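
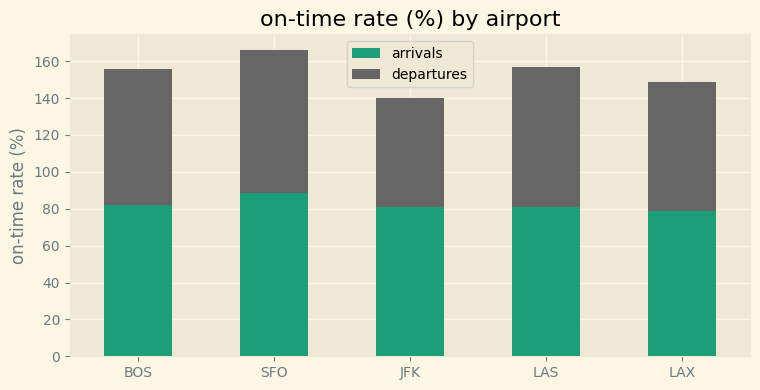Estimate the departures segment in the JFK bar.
≈ 60

departures top ≈ 140, bottom ≈ 80; segment ≈ 60.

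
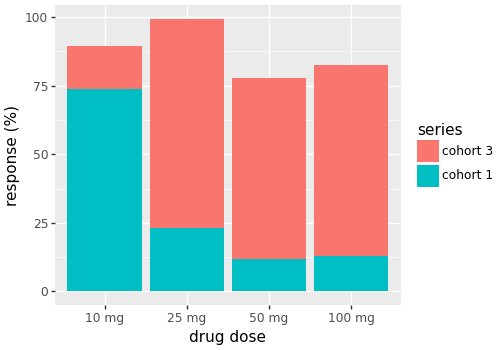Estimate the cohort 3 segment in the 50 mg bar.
cohort 3 top ≈ 80, bottom ≈ 10; segment ≈ 70.

≈ 70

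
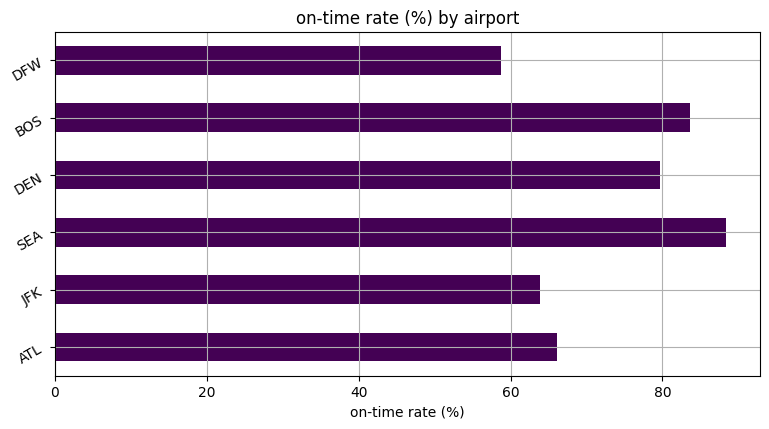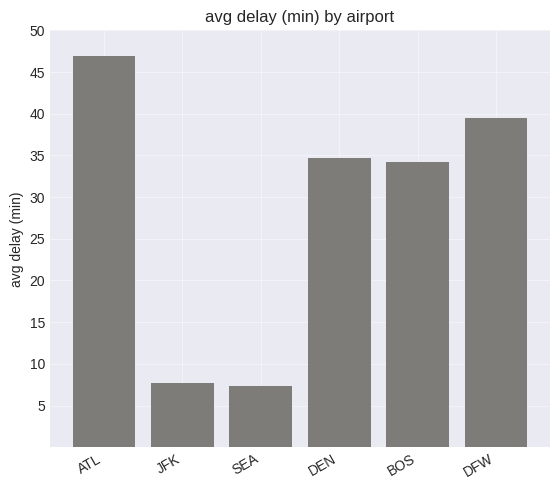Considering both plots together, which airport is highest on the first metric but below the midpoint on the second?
Chart 2 median avg delay (min) ≈ 35; below-median airports: JFK, SEA, BOS. Among those, SEA has the highest on-time rate (%) (≈ 90).

SEA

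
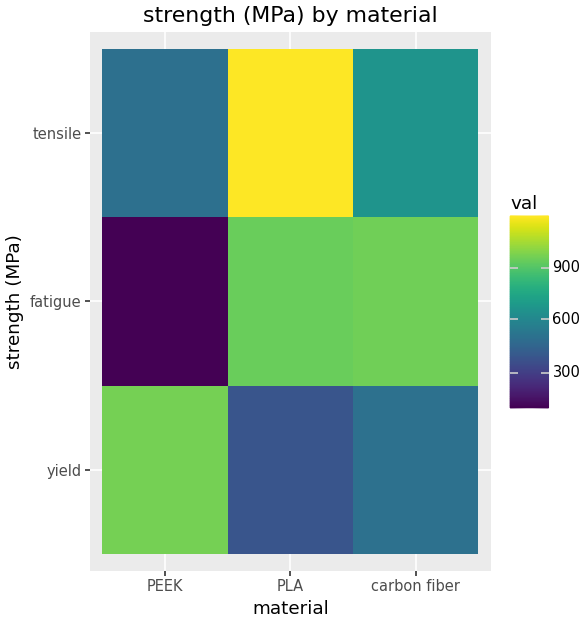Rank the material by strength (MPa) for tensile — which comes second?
carbon fiber

Top 3 for tensile: PLA ≈ 1200, carbon fiber ≈ 700, PEEK ≈ 500.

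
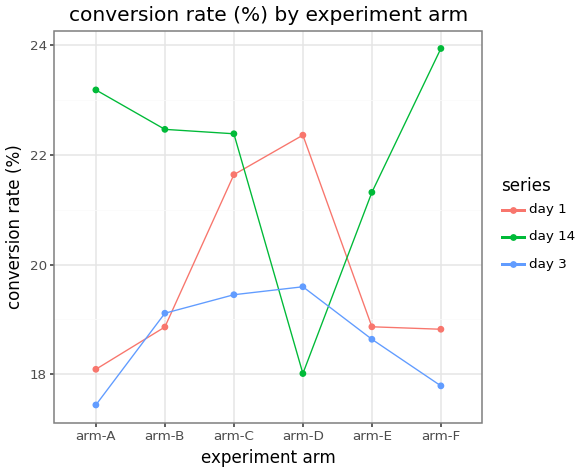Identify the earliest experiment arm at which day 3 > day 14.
arm-C: day 3 ≈ 19 vs day 14 ≈ 22 (not yet); arm-D: day 3 ≈ 20 vs day 14 ≈ 18 (first crossover).

arm-D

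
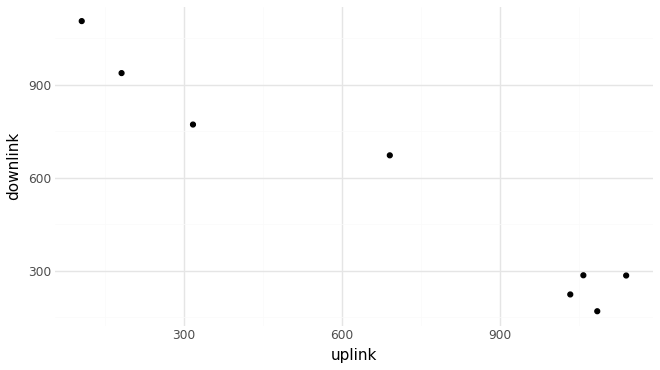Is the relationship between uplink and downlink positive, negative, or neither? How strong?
Points are negatively correlated; strong (|r| ≈ 1.0).

negative, strong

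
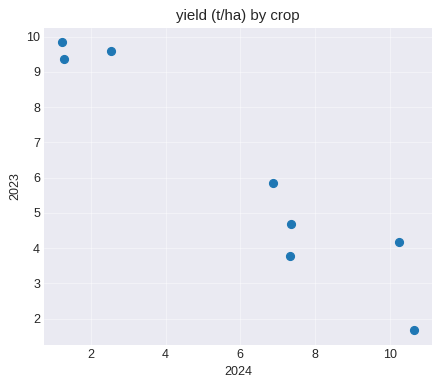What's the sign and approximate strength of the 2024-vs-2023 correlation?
negative, strong

Points are negatively correlated; strong (|r| ≈ 1.0).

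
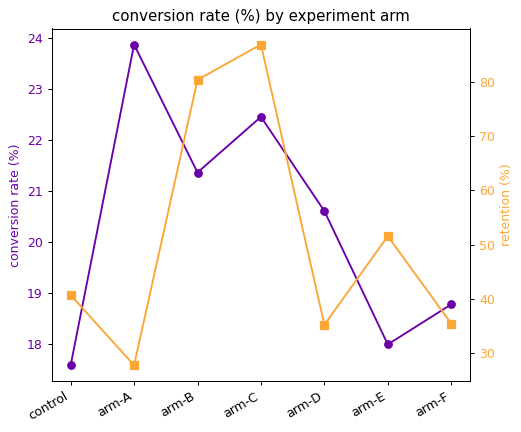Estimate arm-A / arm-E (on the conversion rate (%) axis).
arm-A ≈ 24, arm-E ≈ 18; 24/18 ≈ 1.33.

≈ 1.33×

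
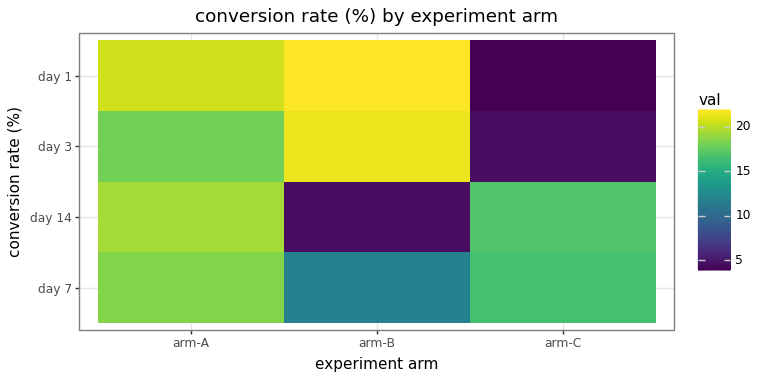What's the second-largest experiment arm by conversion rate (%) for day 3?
arm-A

Top 3 for day 3: arm-B ≈ 22, arm-A ≈ 18, arm-C ≈ 4.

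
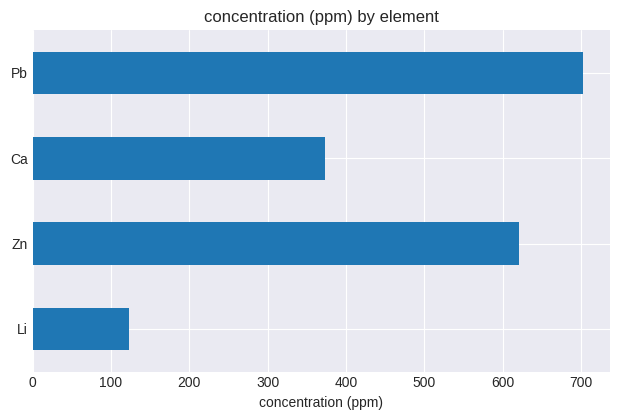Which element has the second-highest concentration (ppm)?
Zn

Top 3: Pb ≈ 700, Zn ≈ 600, Ca ≈ 400.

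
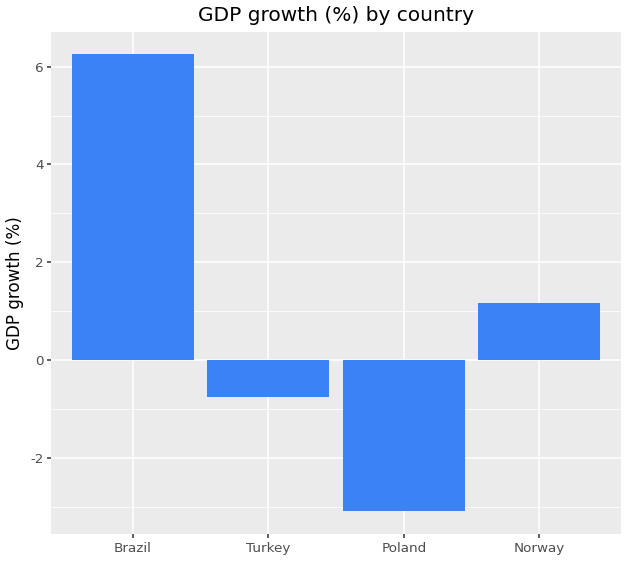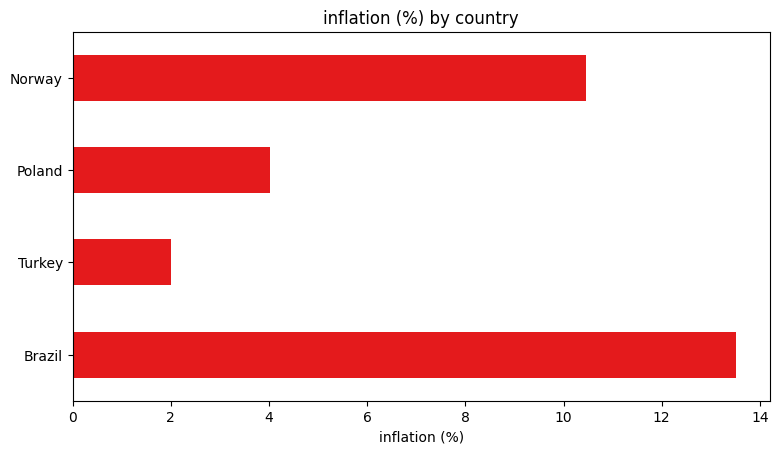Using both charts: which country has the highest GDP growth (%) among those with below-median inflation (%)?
Turkey

Chart 2 median inflation (%) ≈ 8; below-median countries: Turkey, Poland. Among those, Turkey has the highest GDP growth (%) (≈ -1).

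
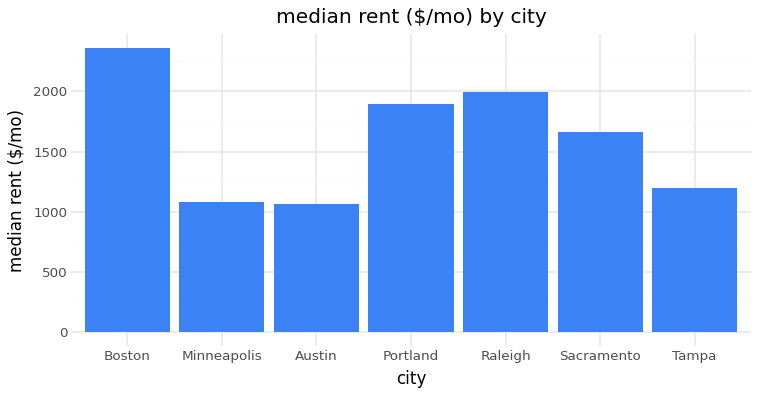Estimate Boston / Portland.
Boston ≈ 2400, Portland ≈ 1800; 2400/1800 ≈ 1.33.

≈ 1.33×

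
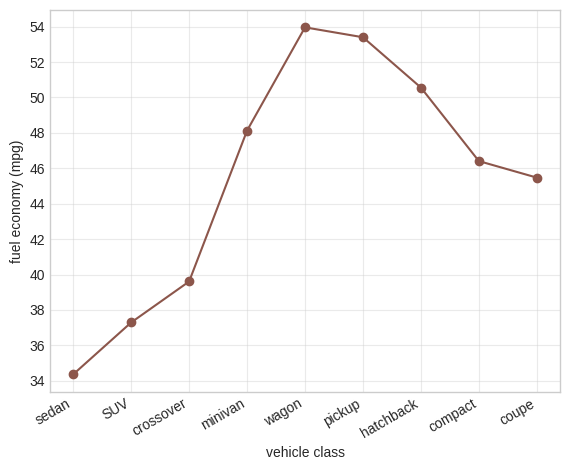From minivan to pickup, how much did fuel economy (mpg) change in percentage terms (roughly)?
minivan ≈ 48, pickup ≈ 54; (54 − 48) / 48 ≈ +12.5%.

≈ +12.5%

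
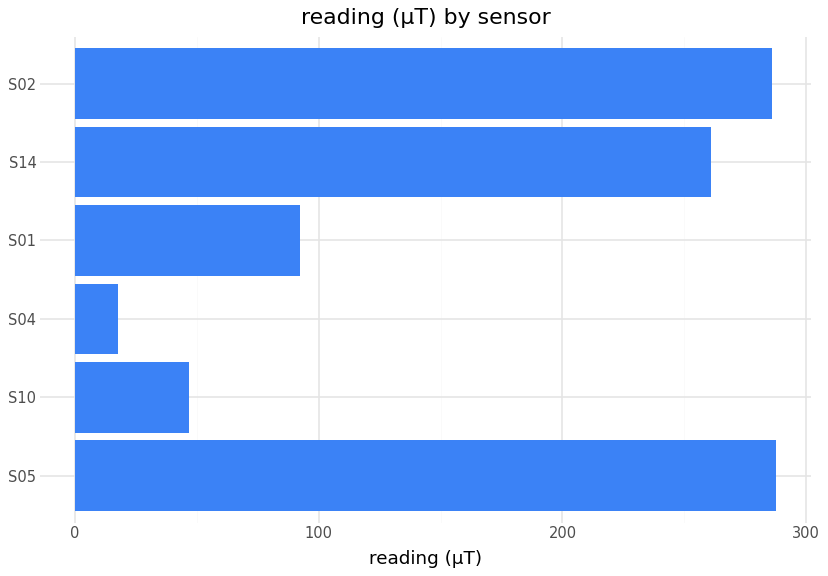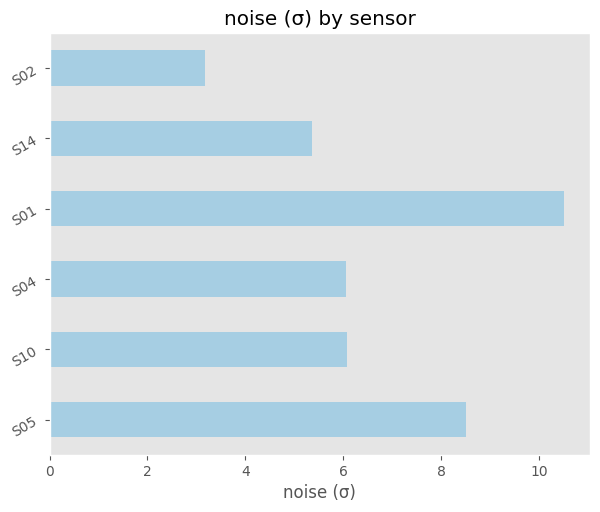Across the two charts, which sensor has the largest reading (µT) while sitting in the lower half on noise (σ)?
S02

Chart 2 median noise (σ) ≈ 6; below-median sensors: S04, S14, S02. Among those, S02 has the highest reading (µT) (≈ 300).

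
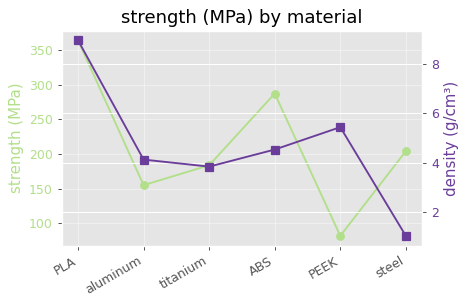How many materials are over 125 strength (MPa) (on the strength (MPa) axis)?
Above 125: PLA, aluminum, titanium, ABS, steel.

5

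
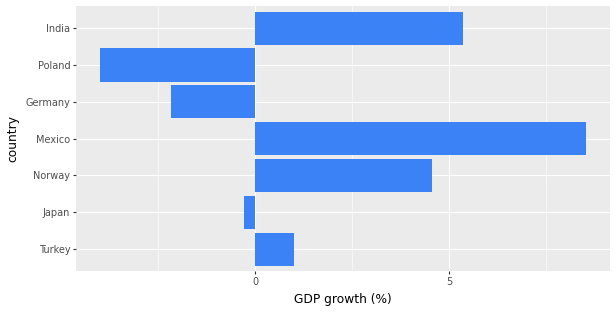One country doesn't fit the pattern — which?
Mexico ≈ 8; the rest sit between ≈ -4 and ≈ 6.

Mexico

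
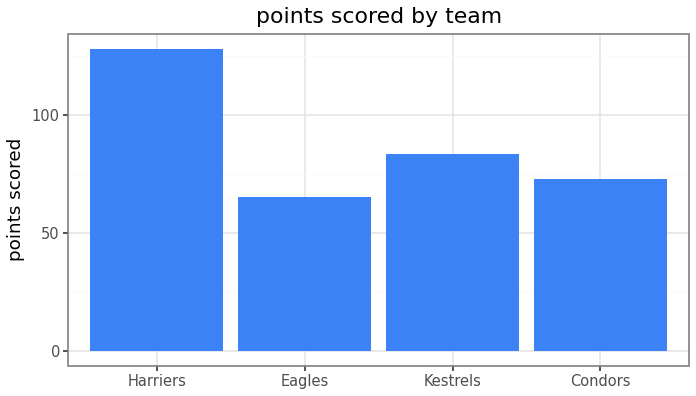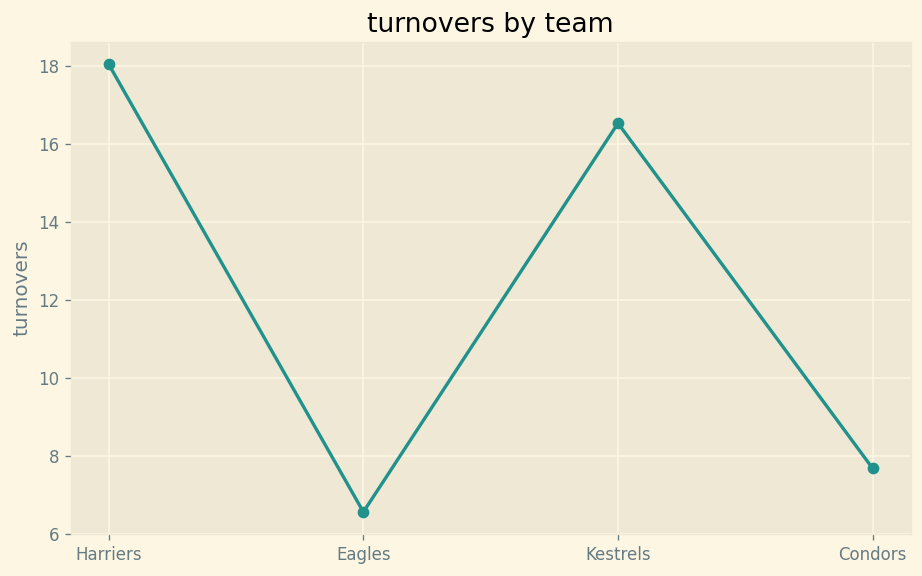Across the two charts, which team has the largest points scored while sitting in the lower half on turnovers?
Condors

Chart 2 median turnovers ≈ 12; below-median teams: Eagles, Condors. Among those, Condors has the highest points scored (≈ 80).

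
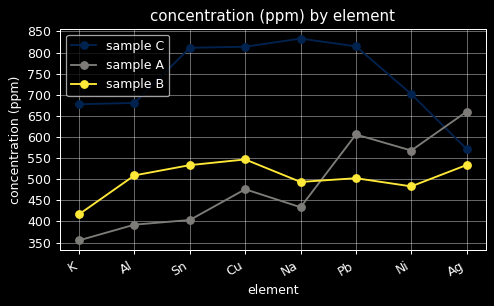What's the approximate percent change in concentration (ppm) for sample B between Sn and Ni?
Sn ≈ 550, Ni ≈ 500; (500 − 550) / 550 ≈ -9.1%.

≈ -9.1%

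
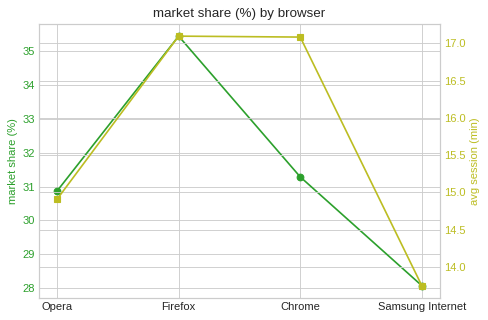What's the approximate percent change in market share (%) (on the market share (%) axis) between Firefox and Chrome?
≈ -11.4%

Firefox ≈ 35, Chrome ≈ 31; (31 − 35) / 35 ≈ -11.4%.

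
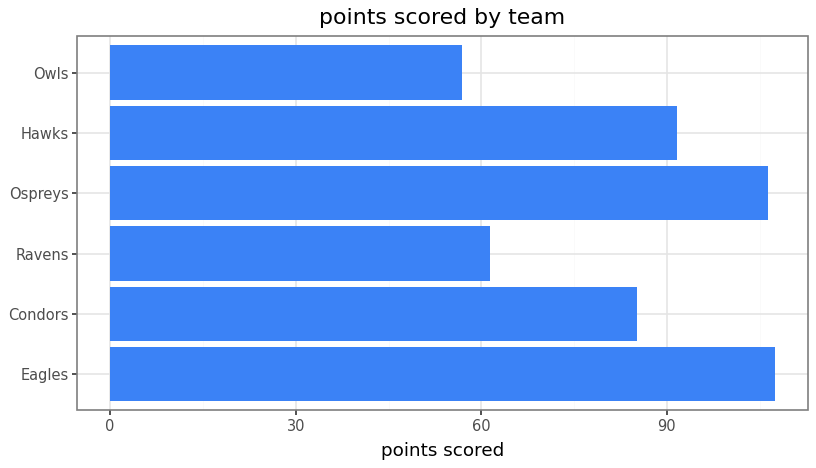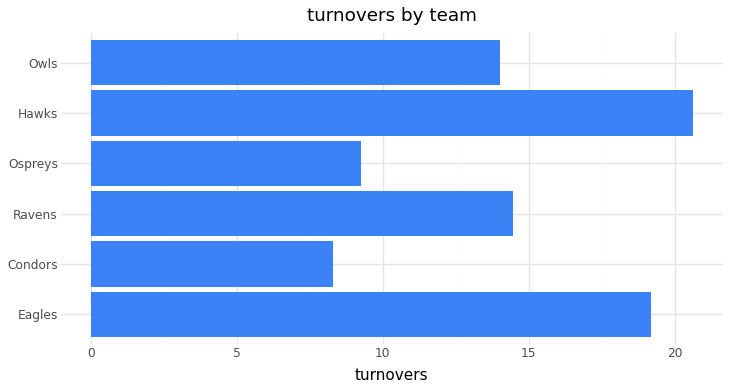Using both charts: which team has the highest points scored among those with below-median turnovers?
Ospreys

Chart 2 median turnovers ≈ 14; below-median teams: Condors, Ospreys, Owls. Among those, Ospreys has the highest points scored (≈ 110).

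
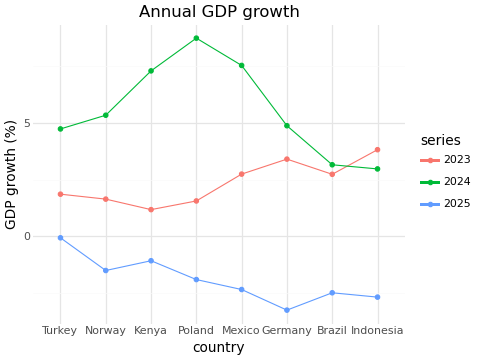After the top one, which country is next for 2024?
Mexico

Top 3 for 2024: Poland ≈ 9, Mexico ≈ 8, Kenya ≈ 7.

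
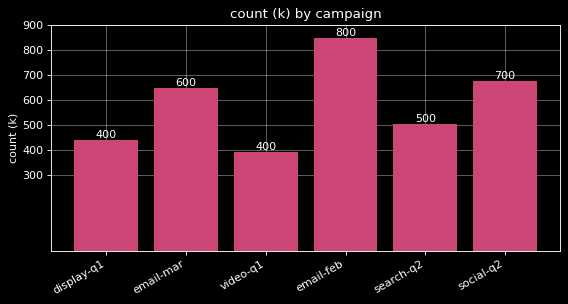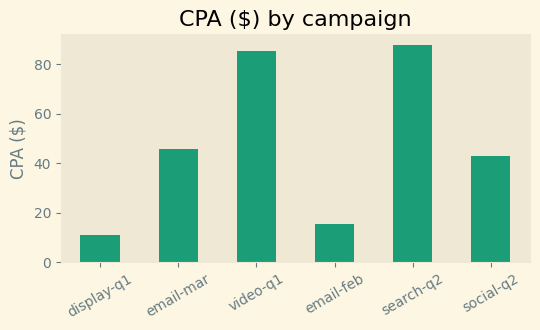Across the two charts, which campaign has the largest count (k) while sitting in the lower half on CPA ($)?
email-feb

Chart 2 median CPA ($) ≈ 40; below-median campaigns: display-q1, email-feb, social-q2. Among those, email-feb has the highest count (k) (≈ 800).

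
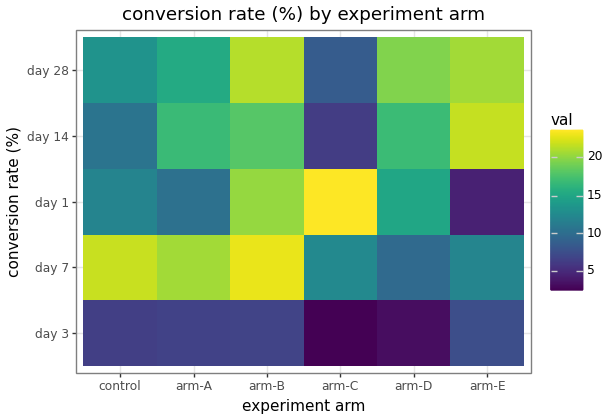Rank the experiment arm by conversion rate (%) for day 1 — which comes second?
Top 3 for day 1: arm-C ≈ 24, arm-B ≈ 20, arm-D ≈ 14.

arm-B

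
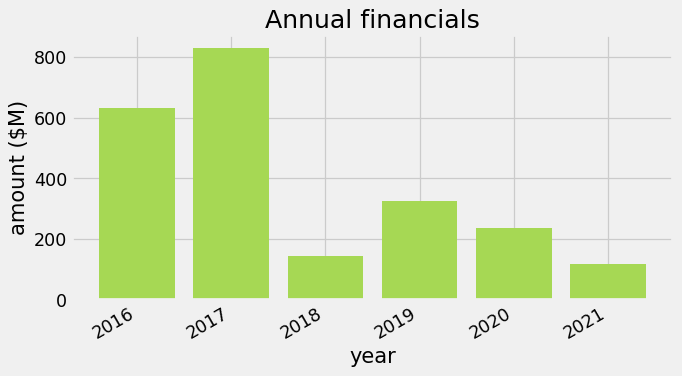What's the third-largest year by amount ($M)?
Top 4: 2017 ≈ 800, 2016 ≈ 600, 2019 ≈ 300, 2020 ≈ 200.

2019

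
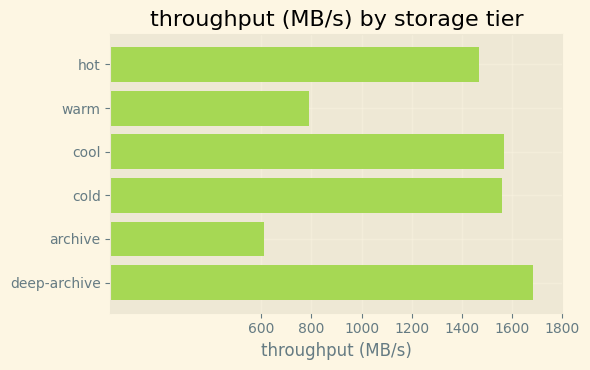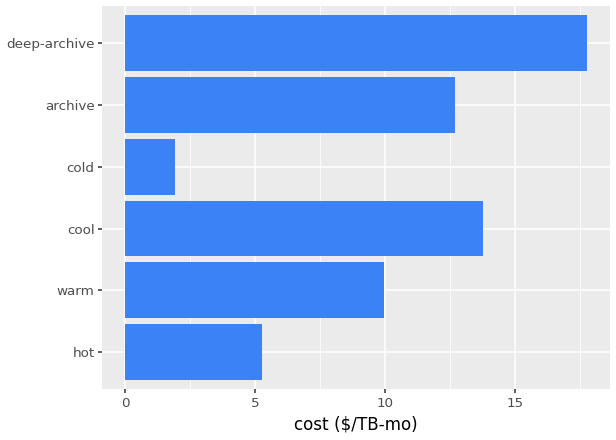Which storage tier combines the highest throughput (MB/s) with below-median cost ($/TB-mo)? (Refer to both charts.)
cold

Chart 2 median cost ($/TB-mo) ≈ 12; below-median storage tiers: hot, warm, cold. Among those, cold has the highest throughput (MB/s) (≈ 1600).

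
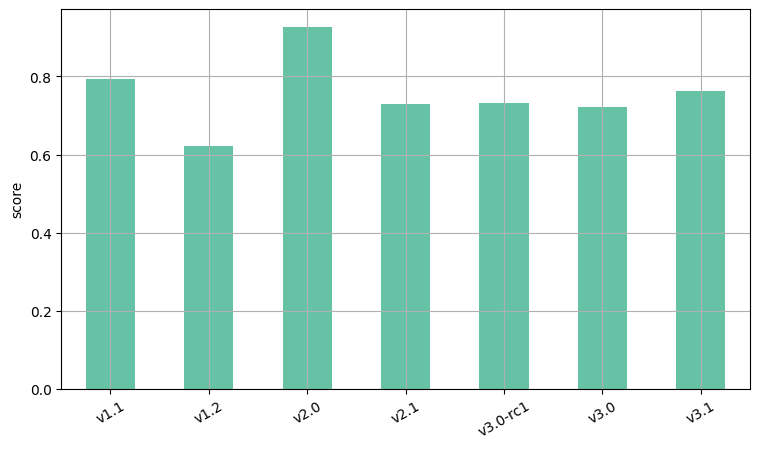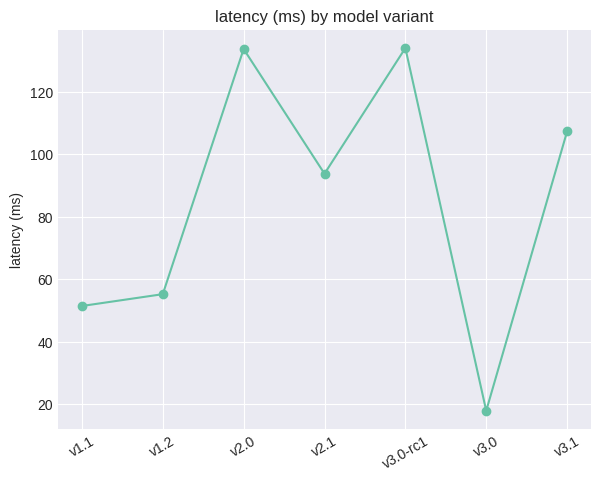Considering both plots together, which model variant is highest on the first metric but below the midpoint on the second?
Chart 2 median latency (ms) ≈ 100; below-median model variants: v1.1, v1.2, v3.0. Among those, v1.1 has the highest score (≈ 0.8).

v1.1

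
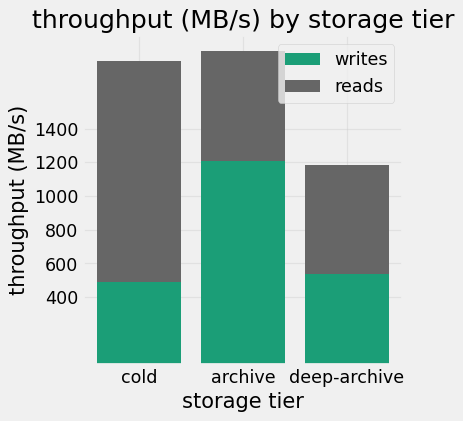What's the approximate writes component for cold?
writes top ≈ 400, bottom ≈ 0; segment ≈ 400.

≈ 400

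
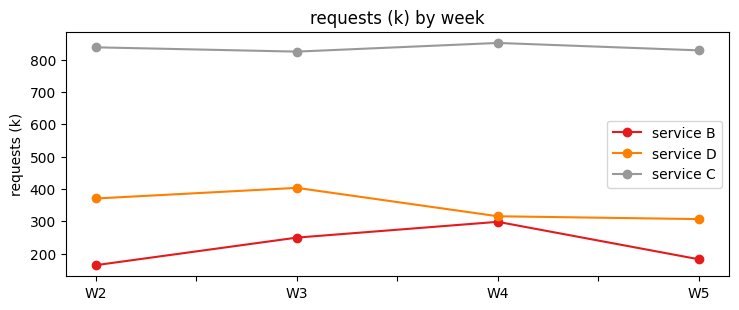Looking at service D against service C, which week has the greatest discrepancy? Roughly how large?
W4, ≈ 600 k

W4: service D ≈ 300, service C ≈ 900 → gap ≈ 600. Next-largest (W5) is only ≈ 500.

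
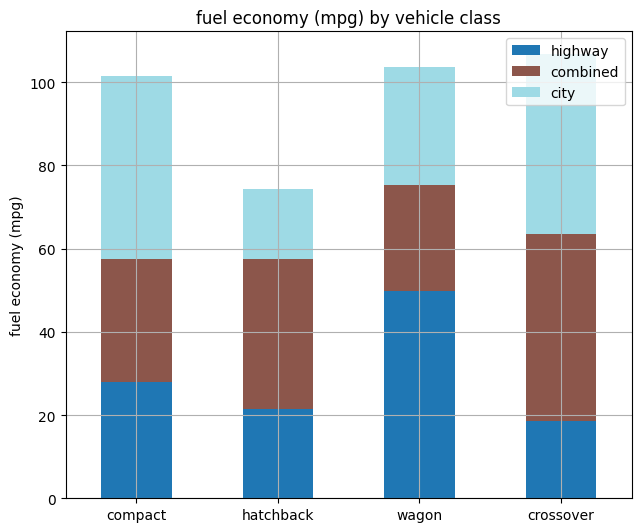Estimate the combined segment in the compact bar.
≈ 30

combined top ≈ 60, bottom ≈ 30; segment ≈ 30.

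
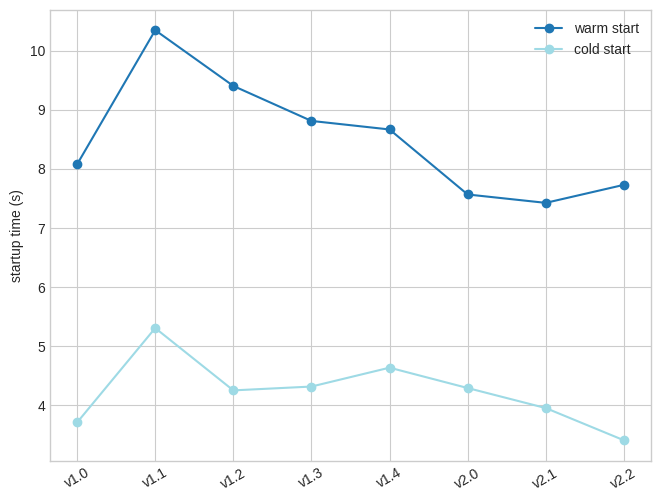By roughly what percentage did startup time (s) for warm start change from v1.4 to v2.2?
v1.4 ≈ 9, v2.2 ≈ 8; (8 − 9) / 9 ≈ -11.1%.

≈ -11.1%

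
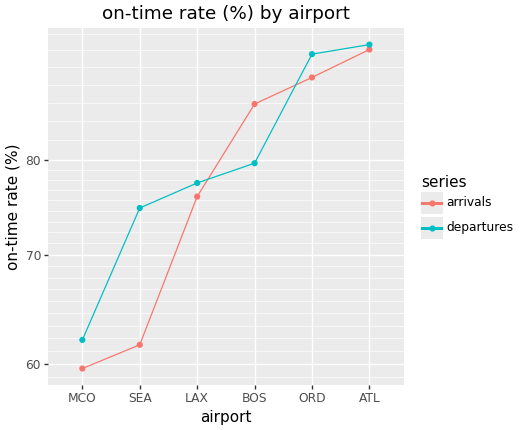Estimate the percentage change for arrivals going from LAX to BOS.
≈ +13.3%

LAX ≈ 75, BOS ≈ 85; (85 − 75) / 75 ≈ +13.3%.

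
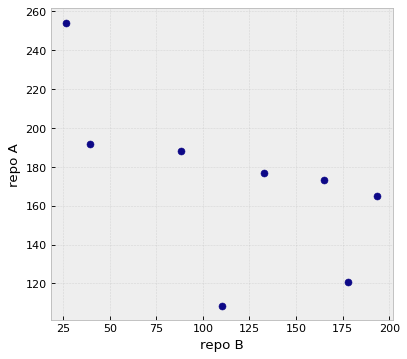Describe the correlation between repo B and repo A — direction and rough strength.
Points are negatively correlated; moderate (|r| ≈ 0.6).

negative, moderate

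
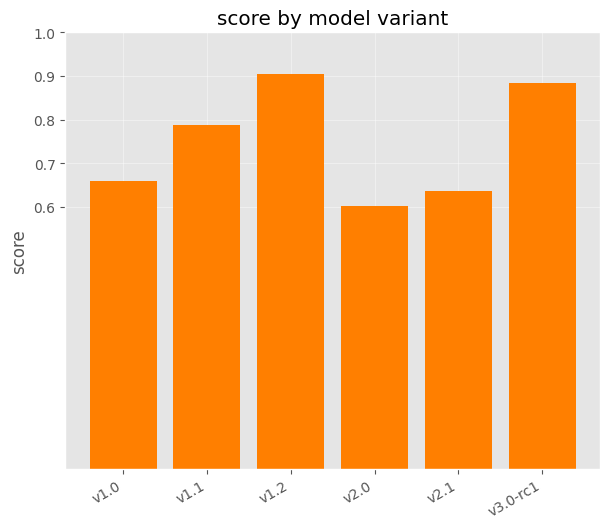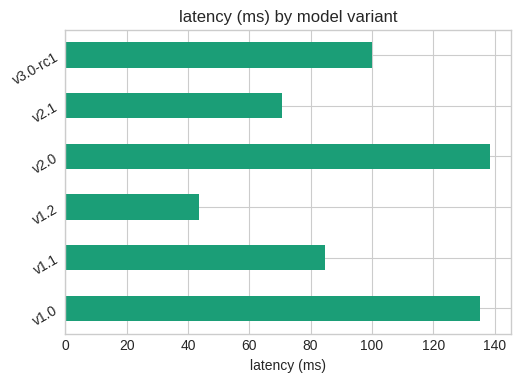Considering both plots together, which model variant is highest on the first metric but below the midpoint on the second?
Chart 2 median latency (ms) ≈ 100; below-median model variants: v1.1, v1.2, v2.1. Among those, v1.2 has the highest score (≈ 0.9).

v1.2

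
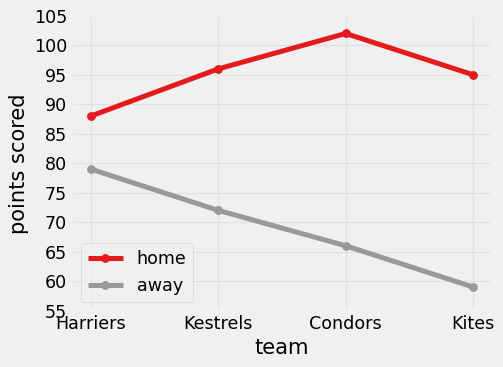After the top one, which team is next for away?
Top 3 for away: Harriers ≈ 80, Kestrels ≈ 70, Condors ≈ 65.

Kestrels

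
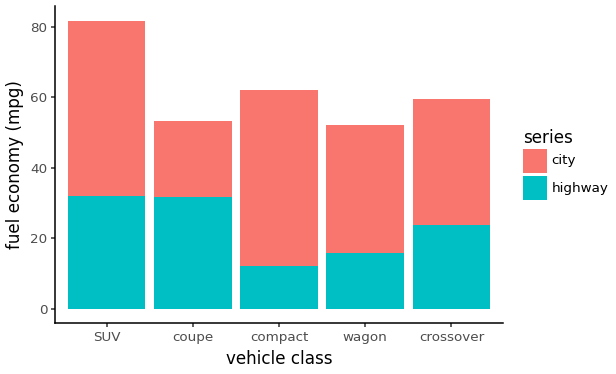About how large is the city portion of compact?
≈ 50

city top ≈ 60, bottom ≈ 10; segment ≈ 50.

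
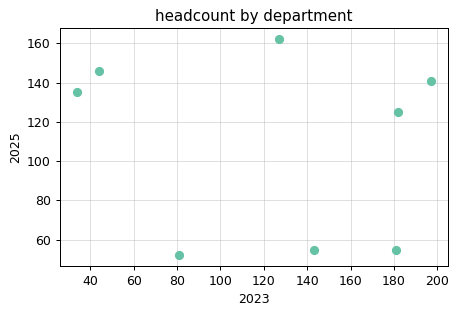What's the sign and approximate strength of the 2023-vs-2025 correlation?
no clear correlation

Points are roughly uncorrelated; weak (|r| ≈ 0.2).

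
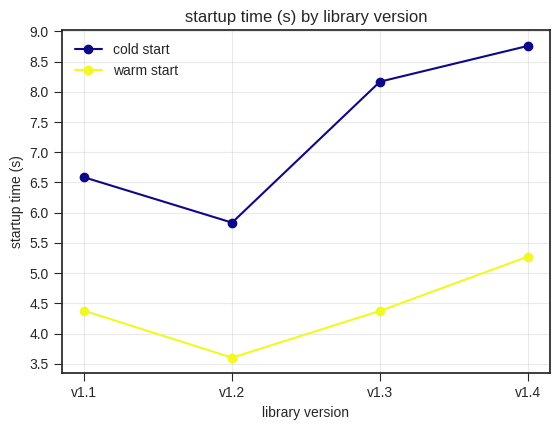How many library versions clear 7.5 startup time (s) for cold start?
Above 7.5: v1.3, v1.4.

2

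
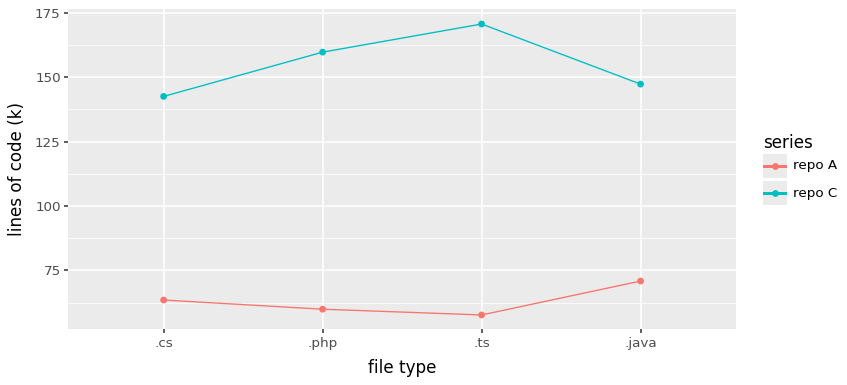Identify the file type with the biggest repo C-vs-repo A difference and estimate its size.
.ts, ≈ 110 k

.ts: repo C ≈ 170, repo A ≈ 60 → gap ≈ 110. Next-largest (.php) is only ≈ 100.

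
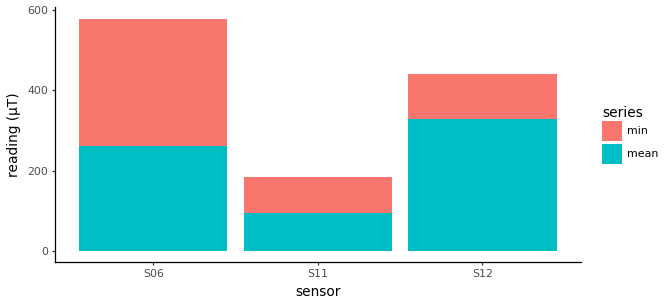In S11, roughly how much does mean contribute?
≈ 100

mean top ≈ 100, bottom ≈ 0; segment ≈ 100.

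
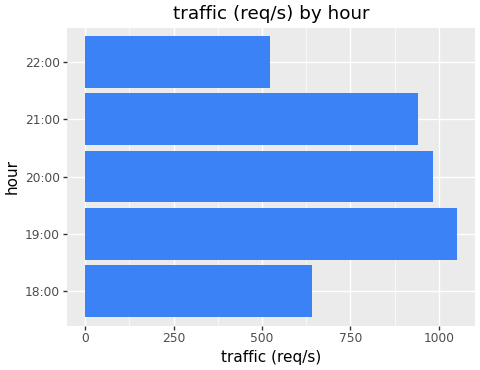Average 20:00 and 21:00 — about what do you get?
(1000 + 900) / 2 ≈ 950.

≈ 950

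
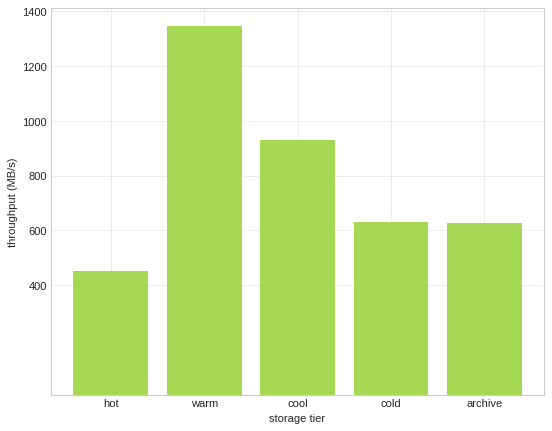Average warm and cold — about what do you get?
≈ 1000

(1400 + 600) / 2 ≈ 1000.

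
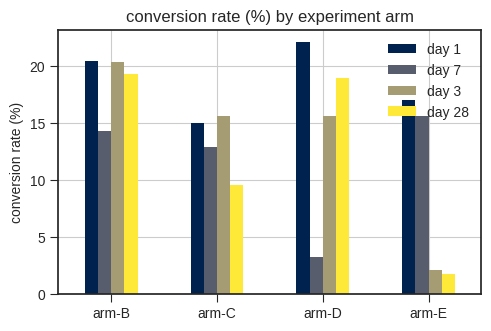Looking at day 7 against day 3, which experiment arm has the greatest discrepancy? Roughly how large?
arm-E, ≈ 14 %

arm-E: day 7 ≈ 16, day 3 ≈ 2 → gap ≈ 14. Next-largest (arm-D) is only ≈ 12.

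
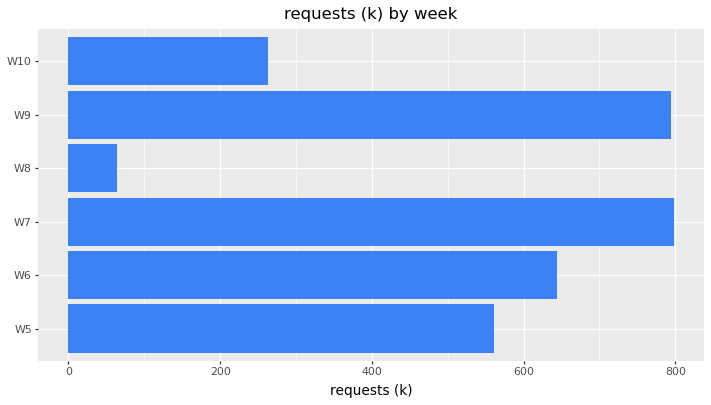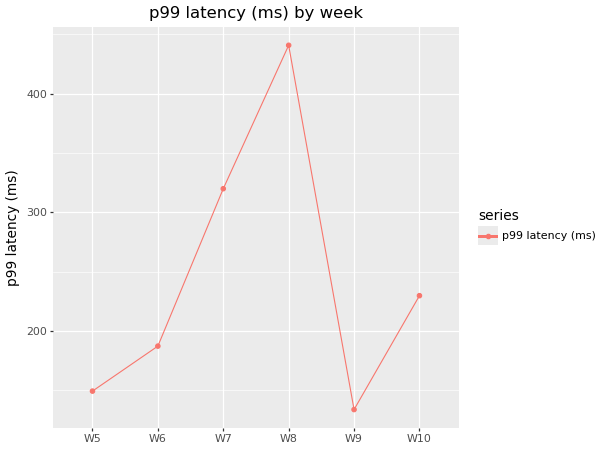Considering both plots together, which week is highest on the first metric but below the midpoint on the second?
W9

Chart 2 median p99 latency (ms) ≈ 200; below-median weeks: W5, W6, W9. Among those, W9 has the highest requests (k) (≈ 800).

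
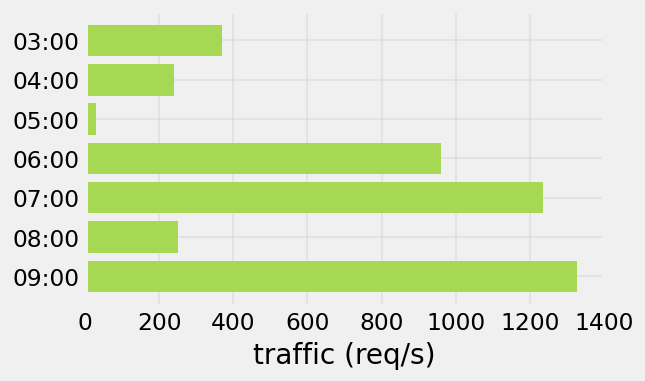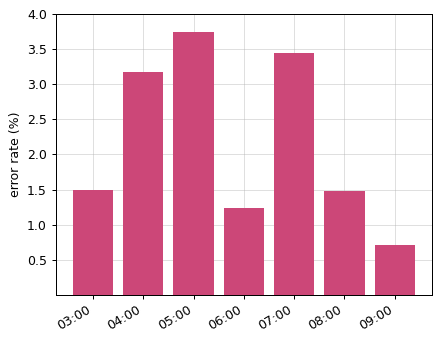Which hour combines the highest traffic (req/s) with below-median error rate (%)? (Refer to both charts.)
Chart 2 median error rate (%) ≈ 1.5; below-median hours: 06:00, 08:00, 09:00. Among those, 09:00 has the highest traffic (req/s) (≈ 1400).

09:00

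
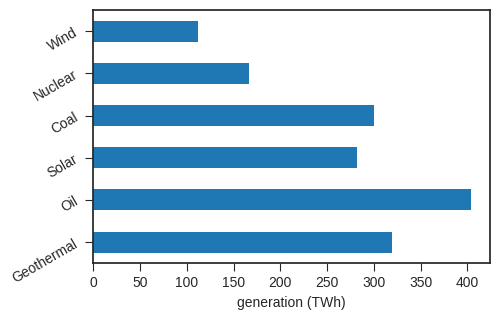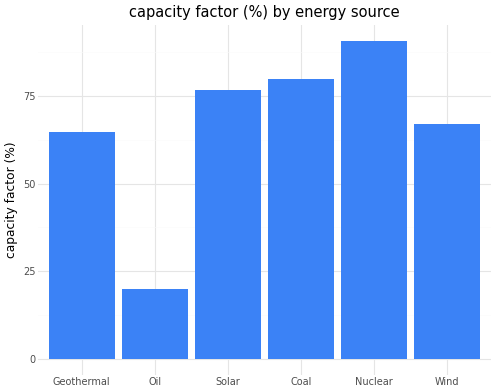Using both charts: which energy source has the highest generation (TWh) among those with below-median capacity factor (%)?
Oil

Chart 2 median capacity factor (%) ≈ 70; below-median energy sources: Geothermal, Oil, Wind. Among those, Oil has the highest generation (TWh) (≈ 400).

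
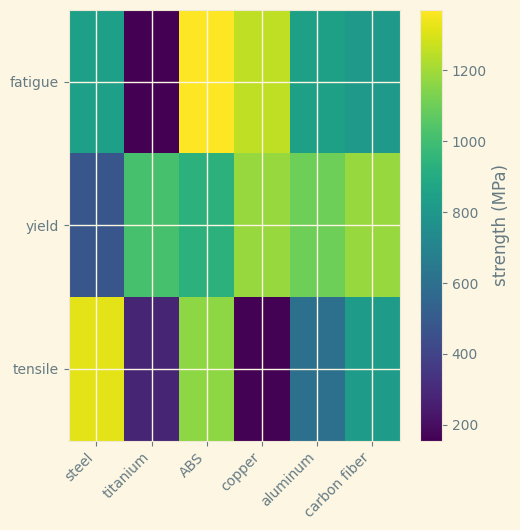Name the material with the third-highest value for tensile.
Top 4 for tensile: steel ≈ 1400, ABS ≈ 1200, carbon fiber ≈ 800, aluminum ≈ 600.

carbon fiber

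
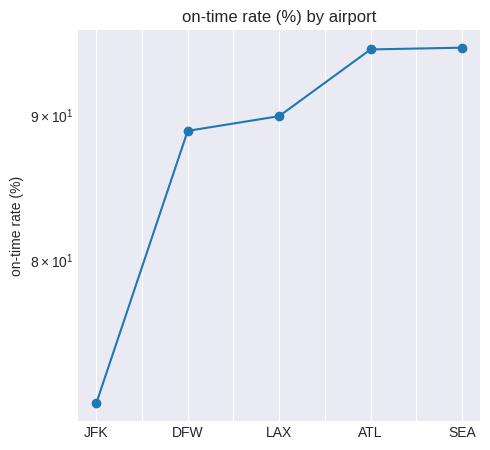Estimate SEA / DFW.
SEA ≈ 96, DFW ≈ 88; 96/88 ≈ 1.09.

≈ 1.09×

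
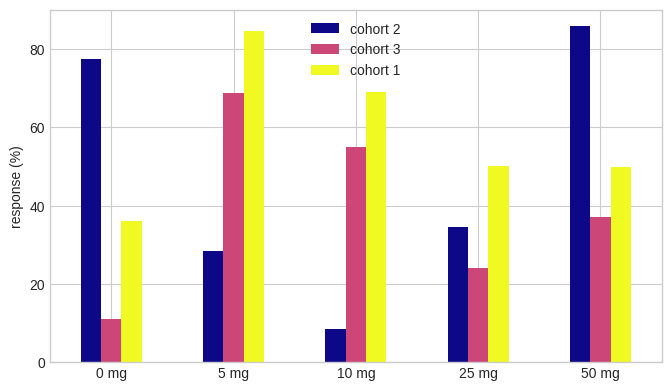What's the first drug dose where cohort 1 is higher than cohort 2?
0 mg: cohort 1 ≈ 40 vs cohort 2 ≈ 80 (not yet); 5 mg: cohort 1 ≈ 80 vs cohort 2 ≈ 30 (first crossover).

5 mg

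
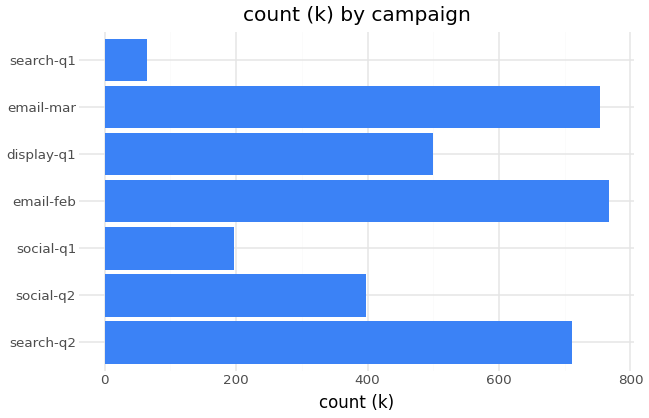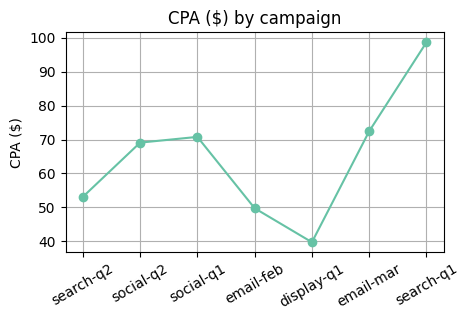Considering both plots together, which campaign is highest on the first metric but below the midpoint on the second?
Chart 2 median CPA ($) ≈ 70; below-median campaigns: search-q2, email-feb, display-q1. Among those, email-feb has the highest count (k) (≈ 800).

email-feb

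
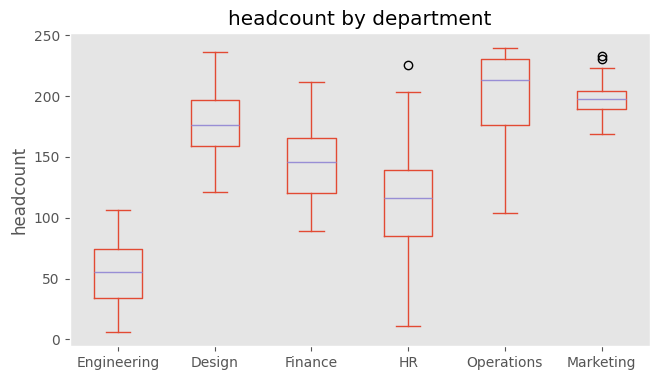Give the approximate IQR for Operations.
≈ 60

Q3 ≈ 240, Q1 ≈ 180; IQR ≈ 60.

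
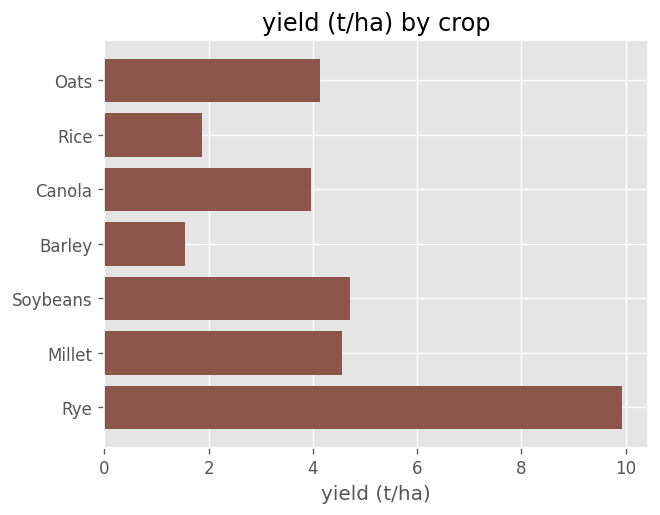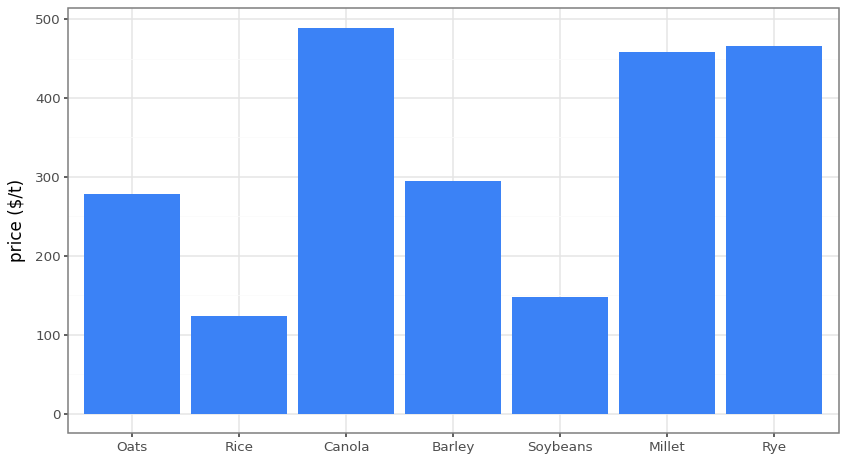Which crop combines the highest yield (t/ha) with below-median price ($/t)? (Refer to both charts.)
Soybeans

Chart 2 median price ($/t) ≈ 300; below-median crops: Oats, Rice, Soybeans. Among those, Soybeans has the highest yield (t/ha) (≈ 5).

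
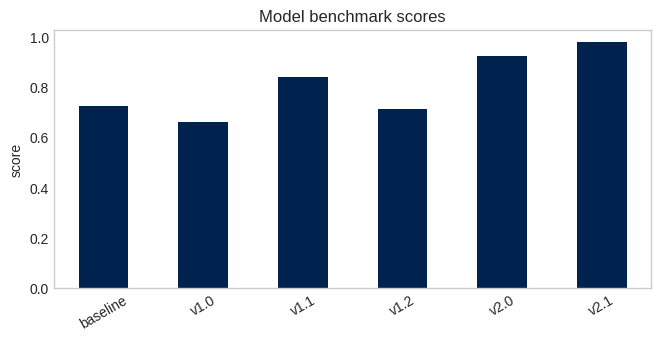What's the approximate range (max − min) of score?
Max v2.1 ≈ 1.0, min v1.0 ≈ 0.7; range ≈ 0.3.

≈ 0.3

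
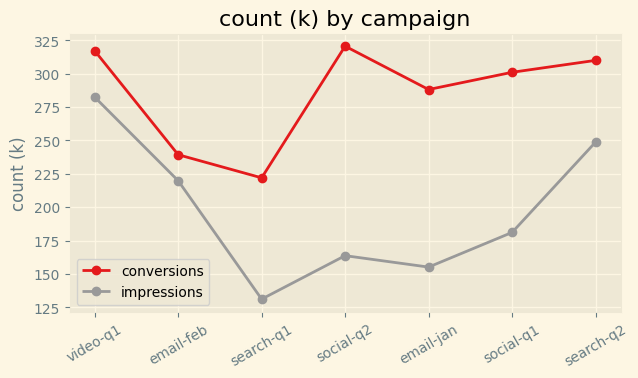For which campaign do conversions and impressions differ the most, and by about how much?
social-q2, ≈ 160 k

social-q2: conversions ≈ 320, impressions ≈ 160 → gap ≈ 160. Next-largest (email-jan) is only ≈ 120.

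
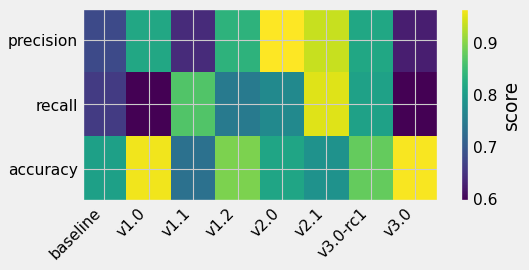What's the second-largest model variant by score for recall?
Top 3 for recall: v2.1 ≈ 0.95, v1.1 ≈ 0.85, v3.0-rc1 ≈ 0.80.

v1.1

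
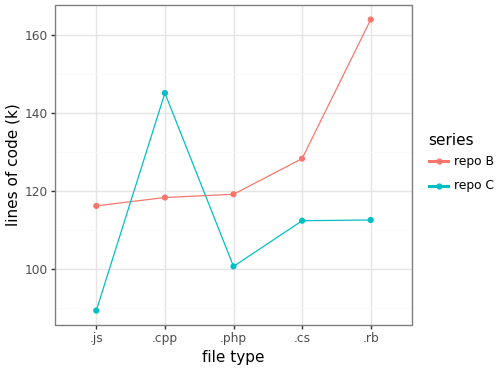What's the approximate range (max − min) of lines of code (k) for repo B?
Max .rb ≈ 160, min .js ≈ 120; range ≈ 40.

≈ 40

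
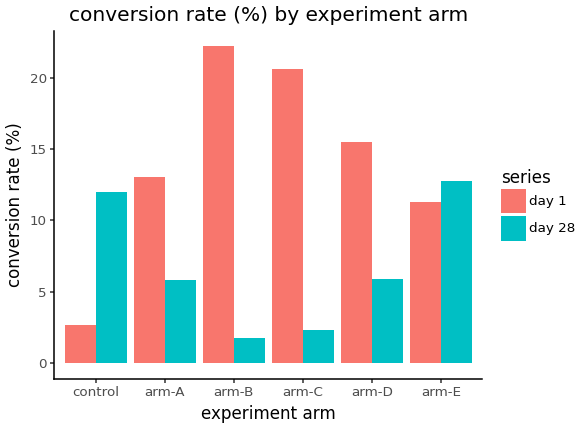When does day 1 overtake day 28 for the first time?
arm-A

control: day 1 ≈ 2 vs day 28 ≈ 12 (not yet); arm-A: day 1 ≈ 14 vs day 28 ≈ 6 (first crossover).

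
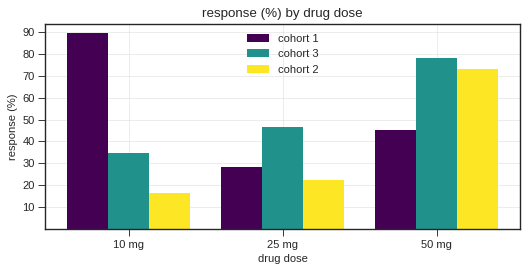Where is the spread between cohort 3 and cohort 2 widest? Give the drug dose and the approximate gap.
25 mg: cohort 3 ≈ 50, cohort 2 ≈ 20 → gap ≈ 30. Next-largest (10 mg) is only ≈ 10.

25 mg, ≈ 30 %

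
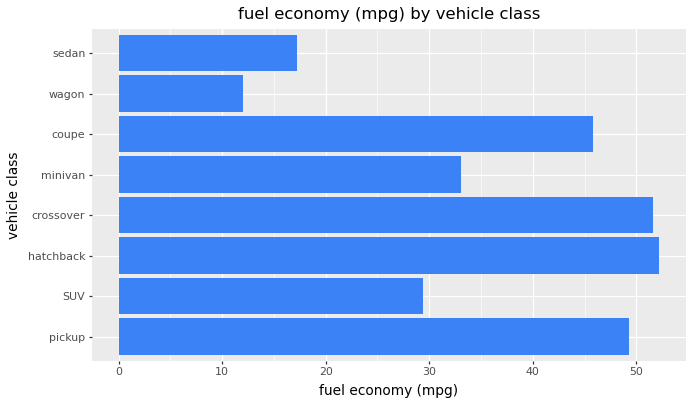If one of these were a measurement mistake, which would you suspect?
wagon

wagon ≈ 10; the rest sit between ≈ 15 and ≈ 50.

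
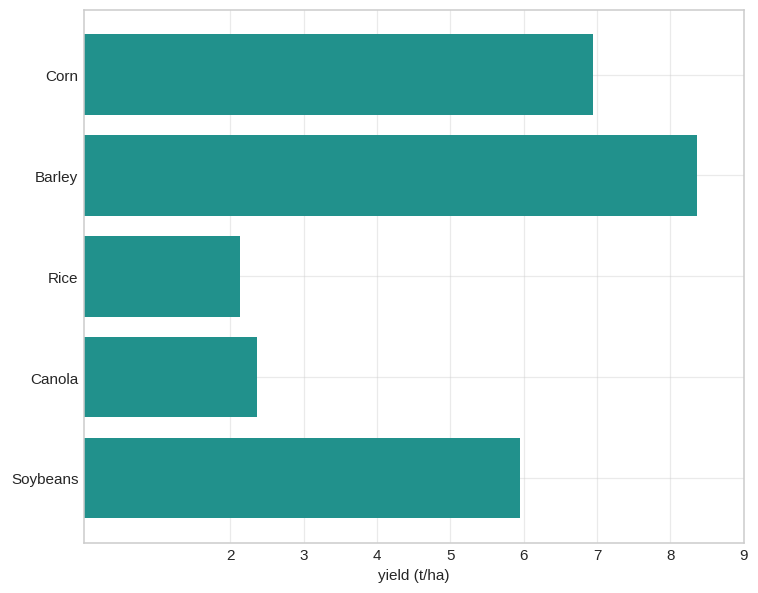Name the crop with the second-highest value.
Corn

Top 3: Barley ≈ 8, Corn ≈ 7, Soybeans ≈ 6.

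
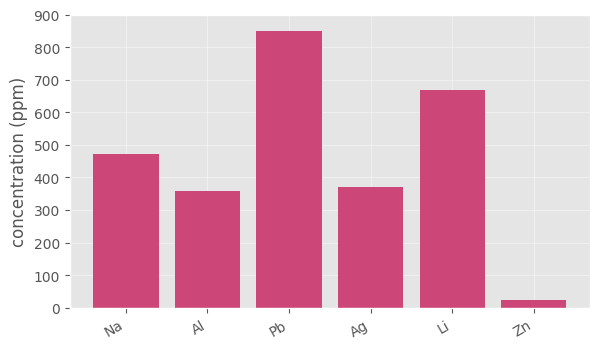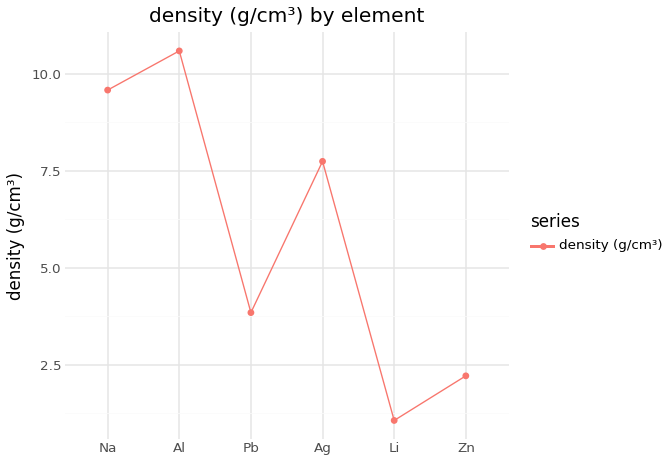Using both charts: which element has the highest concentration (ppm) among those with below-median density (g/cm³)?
Chart 2 median density (g/cm³) ≈ 6; below-median elements: Pb, Li, Zn. Among those, Pb has the highest concentration (ppm) (≈ 900).

Pb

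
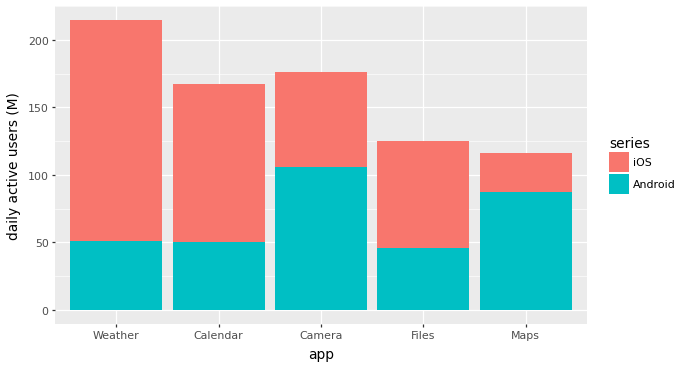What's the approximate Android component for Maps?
≈ 80

Android top ≈ 80, bottom ≈ 0; segment ≈ 80.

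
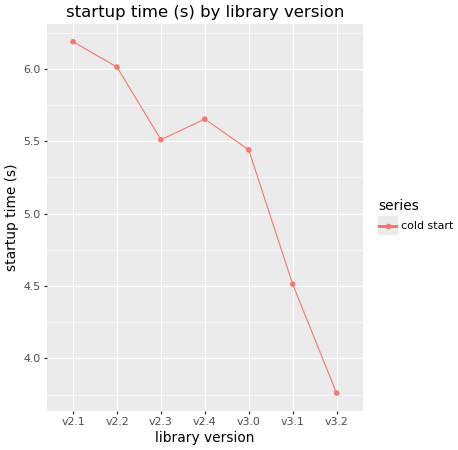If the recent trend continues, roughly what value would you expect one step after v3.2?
≈ 3.25

Last three: 5.5, 4.5, 4.0 → slope ≈ -0.75/step → next ≈ 3.25.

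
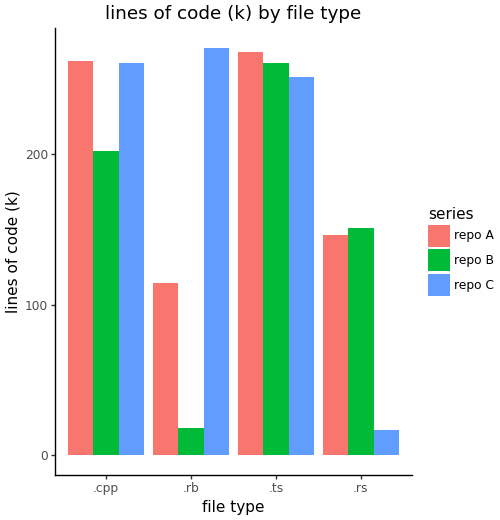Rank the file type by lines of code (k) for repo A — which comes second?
Top 3 for repo A: .ts ≈ 275, .cpp ≈ 250, .rs ≈ 150.

.cpp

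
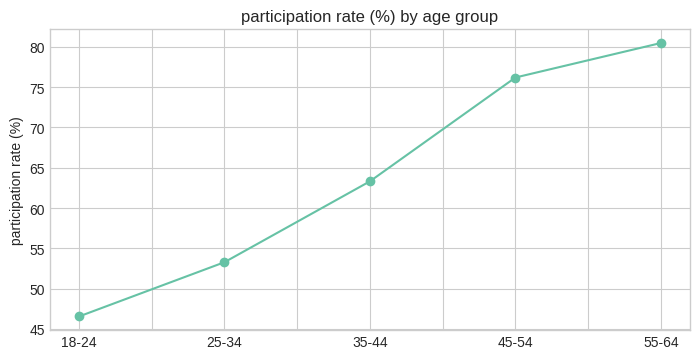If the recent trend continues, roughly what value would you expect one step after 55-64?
≈ 87.5

Last three: 65, 75, 80 → slope ≈ 7.5/step → next ≈ 87.5.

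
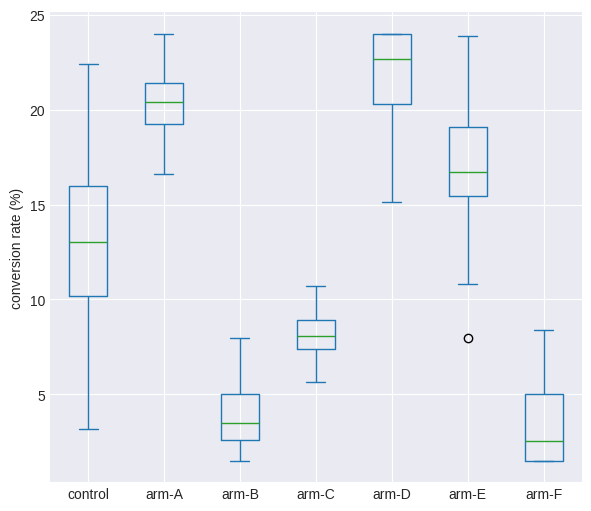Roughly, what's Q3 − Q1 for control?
≈ 6

Q3 ≈ 16, Q1 ≈ 10; IQR ≈ 6.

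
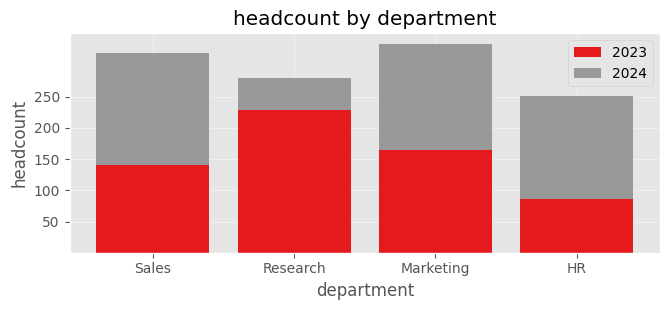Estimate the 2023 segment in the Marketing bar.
≈ 150

2023 top ≈ 150, bottom ≈ 0; segment ≈ 150.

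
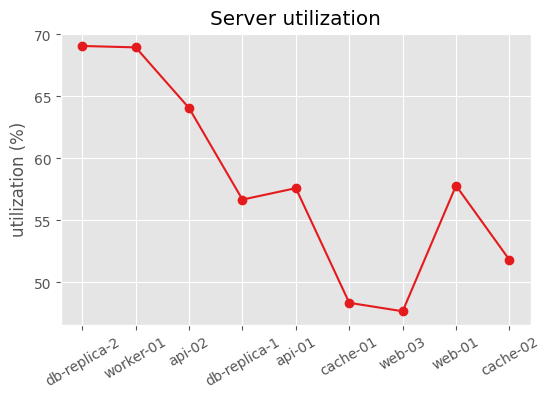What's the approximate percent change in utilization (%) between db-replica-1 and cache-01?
db-replica-1 ≈ 56, cache-01 ≈ 48; (48 − 56) / 56 ≈ -14.3%.

≈ -14.3%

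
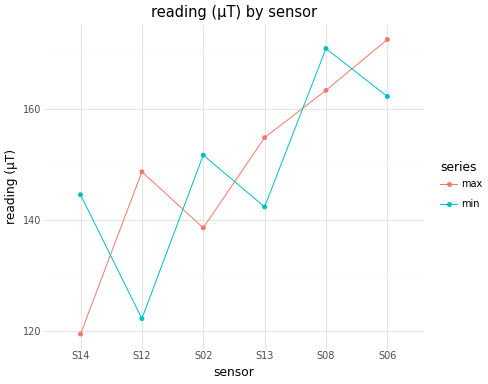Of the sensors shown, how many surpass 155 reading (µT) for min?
Above 155: S08, S06.

2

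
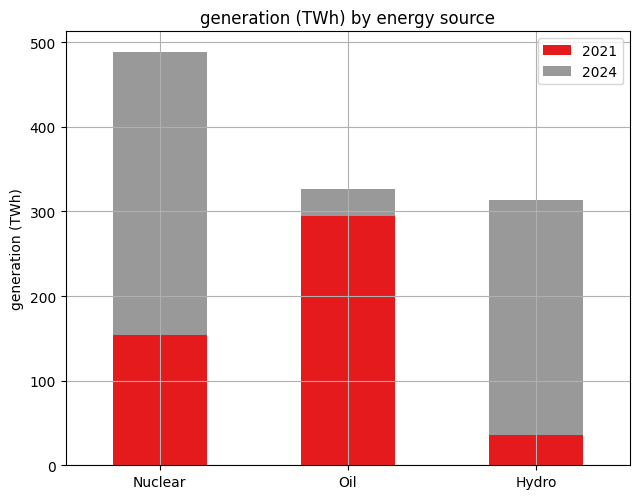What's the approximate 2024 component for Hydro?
2024 top ≈ 300, bottom ≈ 50; segment ≈ 250.

≈ 250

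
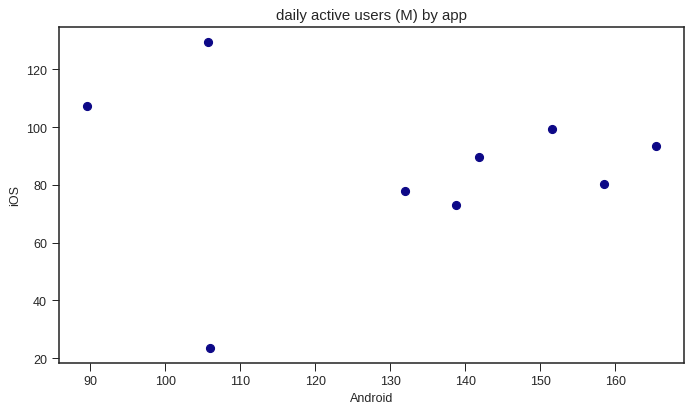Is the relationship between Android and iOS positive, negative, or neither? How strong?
no clear correlation

Points are roughly uncorrelated; weak (|r| ≈ 0.0).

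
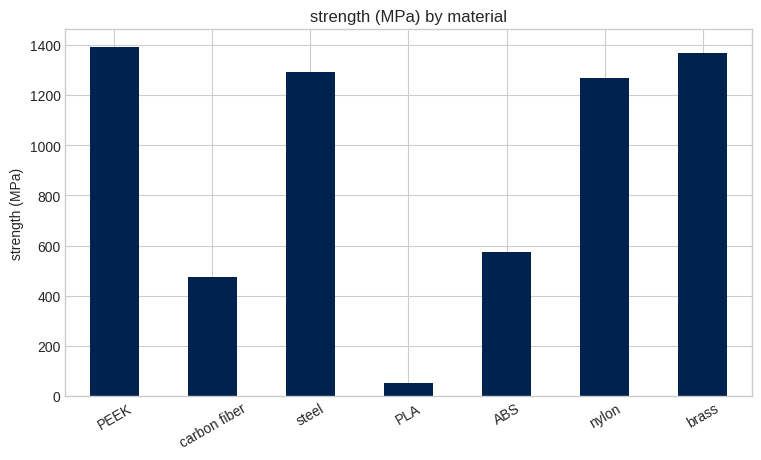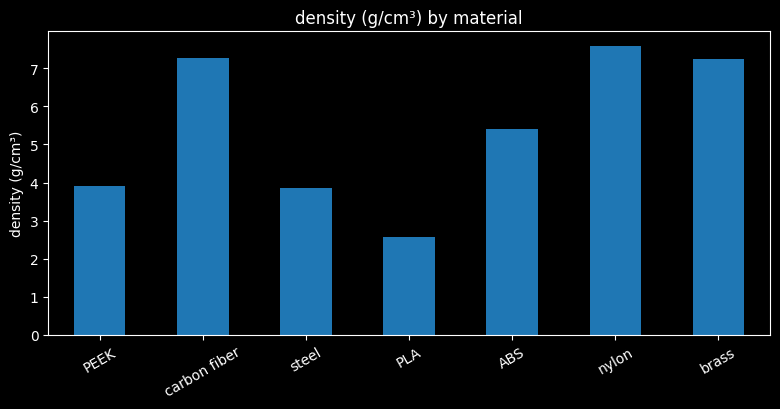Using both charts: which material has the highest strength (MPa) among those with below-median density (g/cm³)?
PEEK

Chart 2 median density (g/cm³) ≈ 5; below-median materials: PEEK, steel, PLA. Among those, PEEK has the highest strength (MPa) (≈ 1400).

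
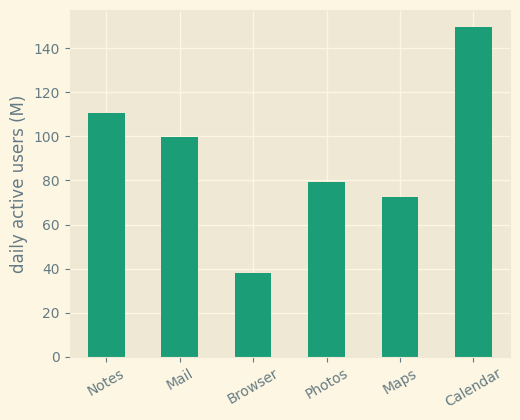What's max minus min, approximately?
≈ 100

Max Calendar ≈ 140, min Browser ≈ 40; range ≈ 100.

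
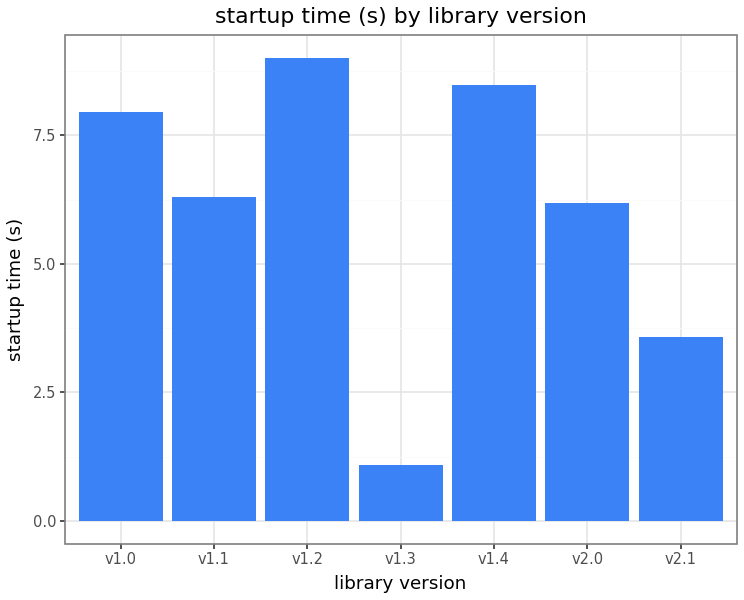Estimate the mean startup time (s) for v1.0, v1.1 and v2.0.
≈ 7

(8 + 6 + 6) / 3 ≈ 7.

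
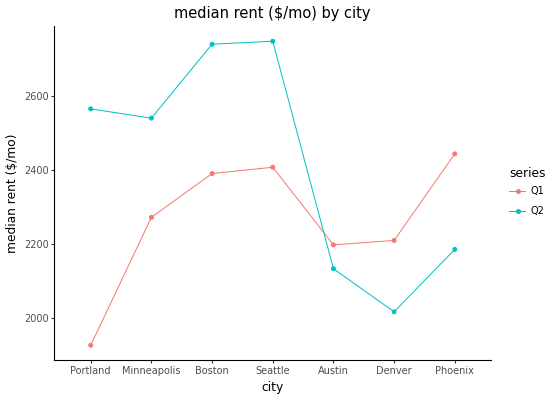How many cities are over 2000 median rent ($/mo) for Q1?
6

Above 2000: Minneapolis, Boston, Seattle, Austin, Denver, Phoenix.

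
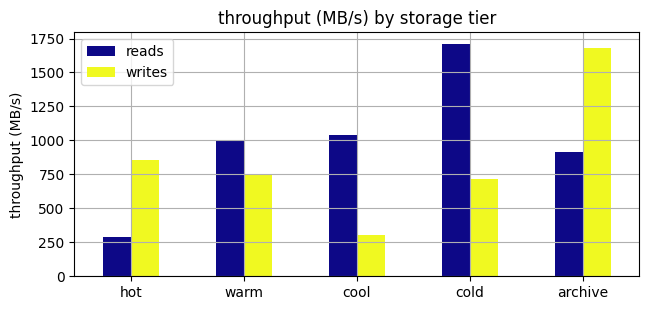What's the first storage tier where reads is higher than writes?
hot: reads ≈ 200 vs writes ≈ 800 (not yet); warm: reads ≈ 1000 vs writes ≈ 800 (first crossover).

warm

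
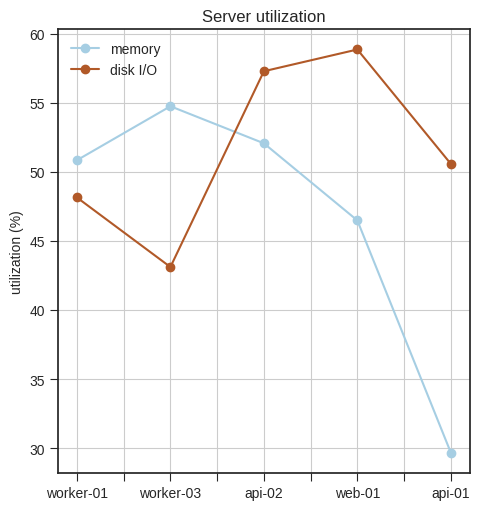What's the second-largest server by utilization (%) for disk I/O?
Top 3 for disk I/O: web-01 ≈ 60, api-02 ≈ 55, api-01 ≈ 50.

api-02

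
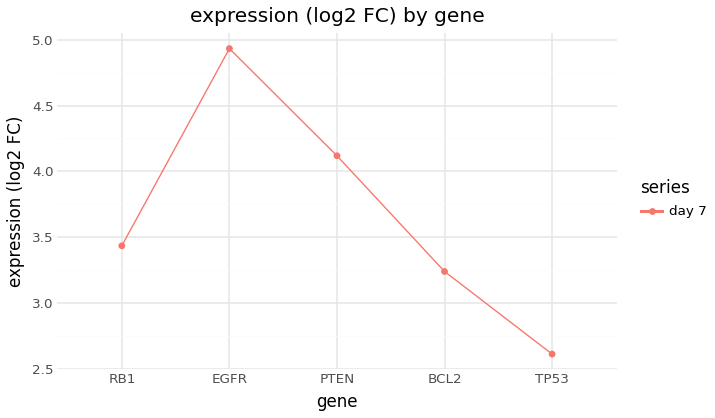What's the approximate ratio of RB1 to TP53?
RB1 ≈ 3.4, TP53 ≈ 2.6; 3.4/2.6 ≈ 1.31.

≈ 1.31×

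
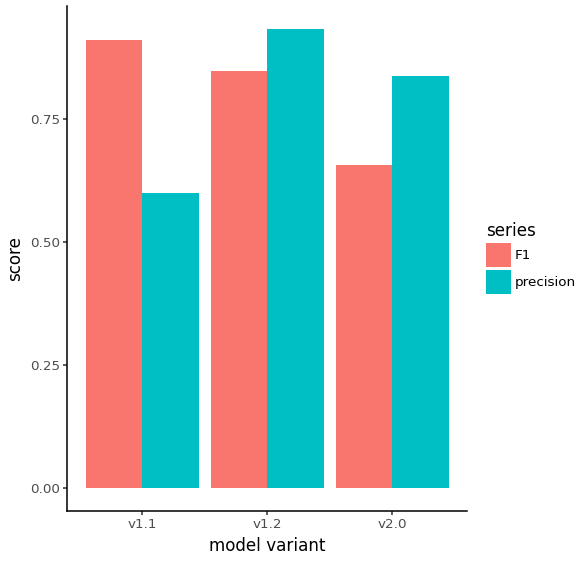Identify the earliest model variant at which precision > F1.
v1.1: precision ≈ 0.6 vs F1 ≈ 0.9 (not yet); v1.2: precision ≈ 0.9 vs F1 ≈ 0.8 (first crossover).

v1.2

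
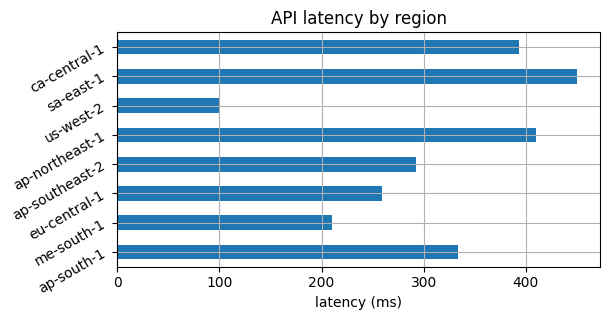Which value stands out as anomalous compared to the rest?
us-west-2

us-west-2 ≈ 100; the rest sit between ≈ 200 and ≈ 450.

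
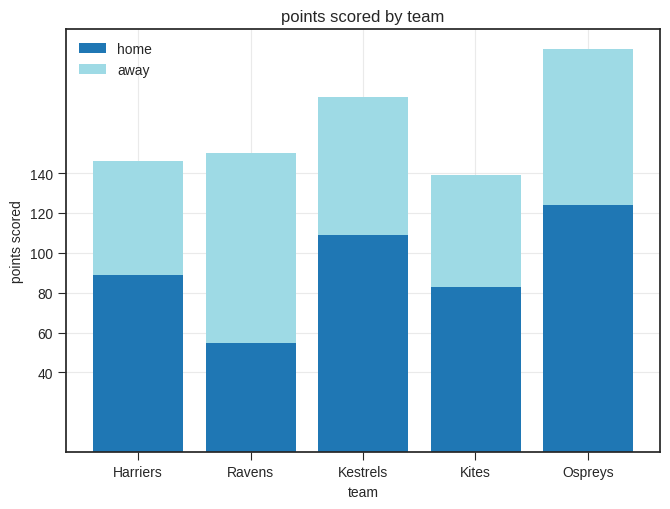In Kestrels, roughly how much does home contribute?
≈ 100

home top ≈ 100, bottom ≈ 0; segment ≈ 100.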